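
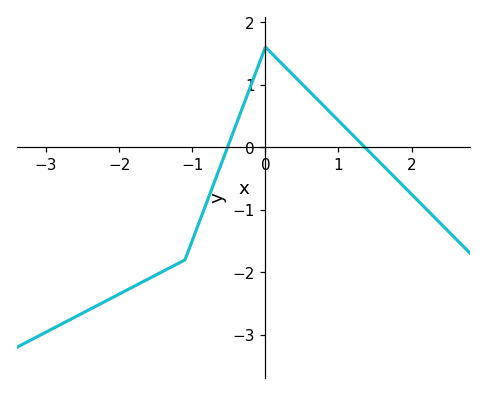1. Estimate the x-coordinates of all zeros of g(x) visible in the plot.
-0.5, 1.4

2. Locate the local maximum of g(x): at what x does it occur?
0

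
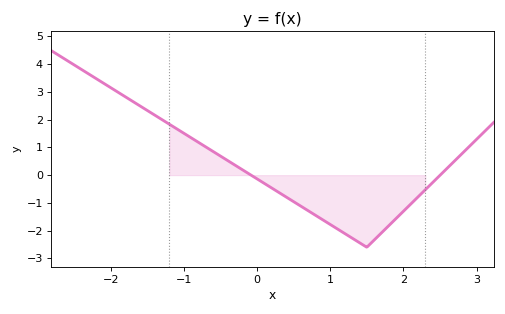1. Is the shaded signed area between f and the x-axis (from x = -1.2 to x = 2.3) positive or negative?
negative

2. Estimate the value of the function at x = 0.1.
-0.3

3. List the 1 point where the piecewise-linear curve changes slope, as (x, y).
(1.5, -2.6)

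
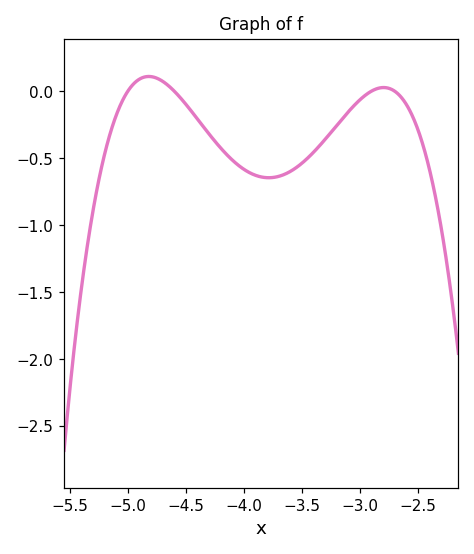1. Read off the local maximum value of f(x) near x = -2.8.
0.027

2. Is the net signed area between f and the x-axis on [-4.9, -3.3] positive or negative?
negative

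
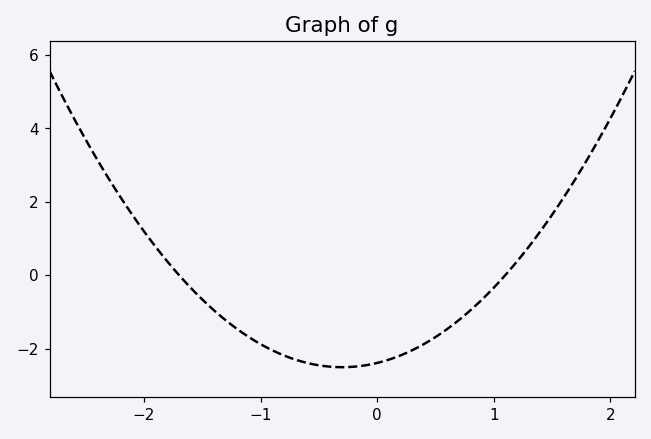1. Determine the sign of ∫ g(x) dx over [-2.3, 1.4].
negative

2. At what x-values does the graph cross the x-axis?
-1.7, 1.1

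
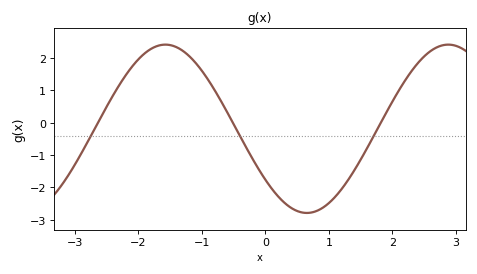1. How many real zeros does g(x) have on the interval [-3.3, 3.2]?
3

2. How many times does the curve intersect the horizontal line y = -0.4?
3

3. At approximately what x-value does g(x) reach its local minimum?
0.653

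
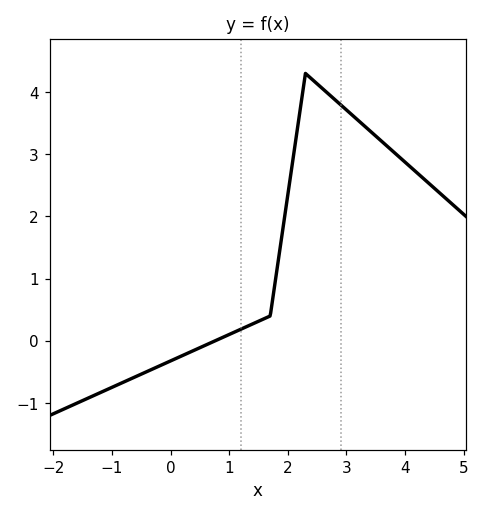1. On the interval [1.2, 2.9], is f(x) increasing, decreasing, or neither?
neither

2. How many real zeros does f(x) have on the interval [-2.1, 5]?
1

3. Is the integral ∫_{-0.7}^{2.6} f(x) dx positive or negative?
positive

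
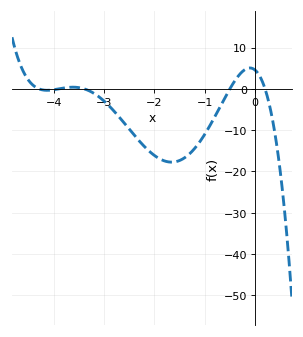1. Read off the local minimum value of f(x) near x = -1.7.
-18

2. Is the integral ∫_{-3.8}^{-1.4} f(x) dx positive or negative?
negative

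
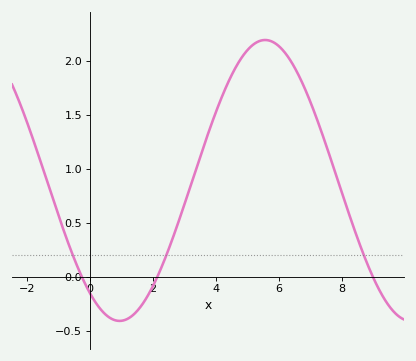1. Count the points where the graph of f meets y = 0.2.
3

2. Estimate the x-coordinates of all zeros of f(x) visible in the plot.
-0.261, 2.14, 8.98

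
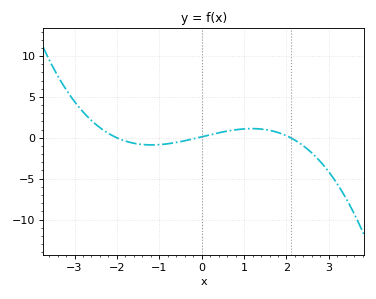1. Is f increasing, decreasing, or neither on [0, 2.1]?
neither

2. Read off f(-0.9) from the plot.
-0.792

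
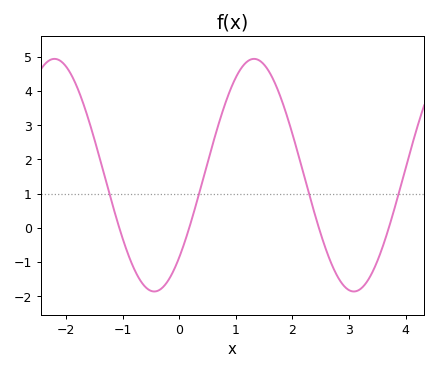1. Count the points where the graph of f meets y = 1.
4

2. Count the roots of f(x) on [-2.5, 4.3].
4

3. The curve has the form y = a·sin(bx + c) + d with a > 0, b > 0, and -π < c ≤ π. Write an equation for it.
y = 3.4sin(1.78x - 0.78) + 1.54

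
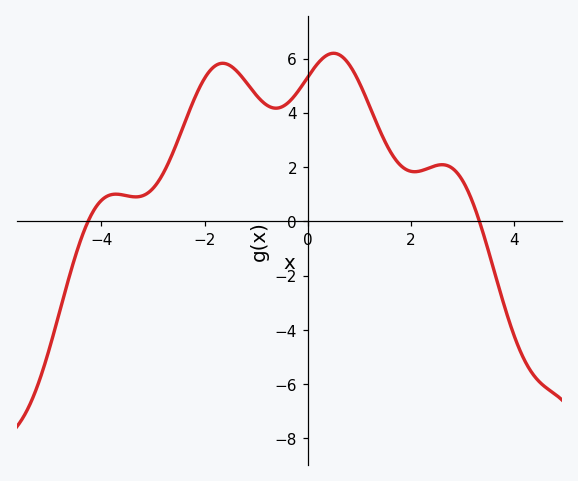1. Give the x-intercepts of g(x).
-4.26, 3.33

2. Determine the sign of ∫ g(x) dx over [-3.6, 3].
positive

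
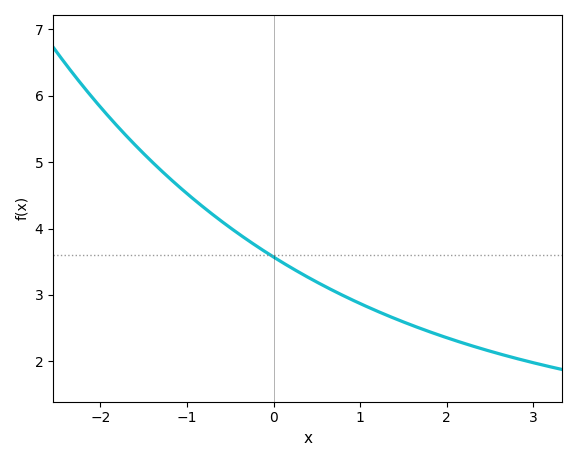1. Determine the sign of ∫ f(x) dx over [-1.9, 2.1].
positive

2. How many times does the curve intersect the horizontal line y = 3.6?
1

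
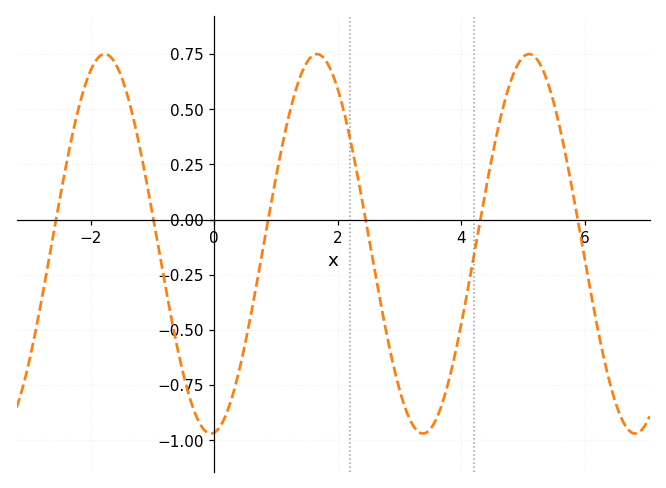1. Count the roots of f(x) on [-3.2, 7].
6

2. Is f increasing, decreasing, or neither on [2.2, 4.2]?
neither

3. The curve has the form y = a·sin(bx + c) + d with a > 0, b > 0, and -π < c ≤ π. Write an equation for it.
y = 0.86sin(1.8x - 1.5) - 0.11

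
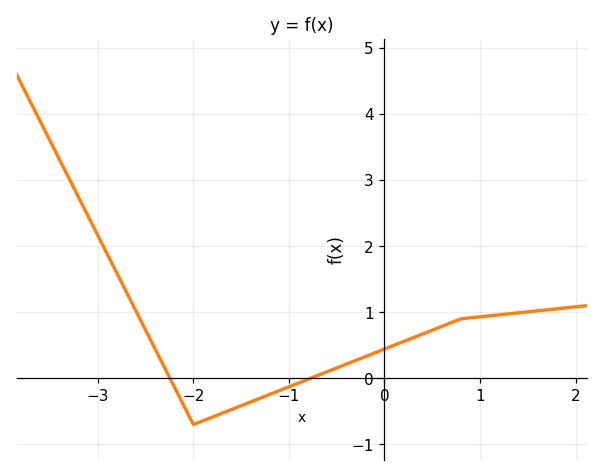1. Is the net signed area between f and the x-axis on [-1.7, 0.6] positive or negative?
positive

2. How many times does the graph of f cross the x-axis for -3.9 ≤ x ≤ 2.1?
2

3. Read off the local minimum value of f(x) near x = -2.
-0.7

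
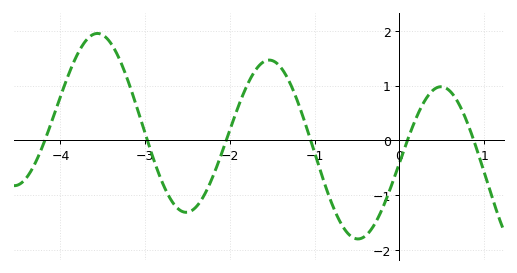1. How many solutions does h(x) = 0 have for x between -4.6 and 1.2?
6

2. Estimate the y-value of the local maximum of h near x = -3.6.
1.96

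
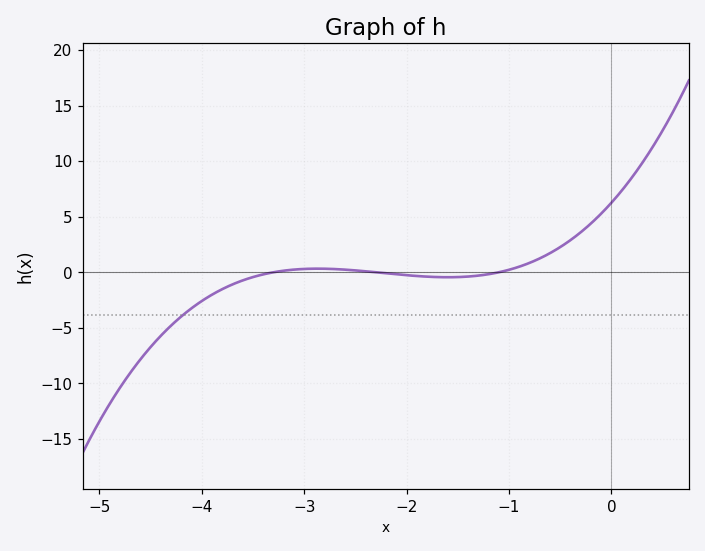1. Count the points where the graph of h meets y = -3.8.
1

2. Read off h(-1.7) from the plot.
-0.5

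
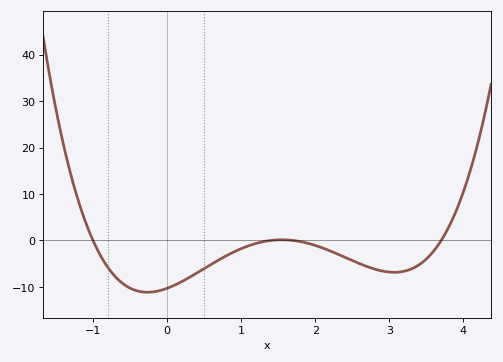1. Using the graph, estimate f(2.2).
-2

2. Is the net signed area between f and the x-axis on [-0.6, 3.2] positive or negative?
negative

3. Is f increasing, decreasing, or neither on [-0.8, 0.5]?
neither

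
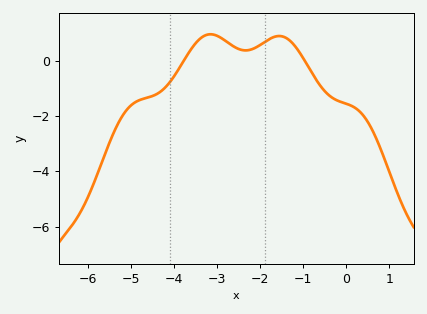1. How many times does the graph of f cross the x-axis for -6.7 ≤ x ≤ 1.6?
2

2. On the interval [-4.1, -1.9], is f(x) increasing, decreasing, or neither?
neither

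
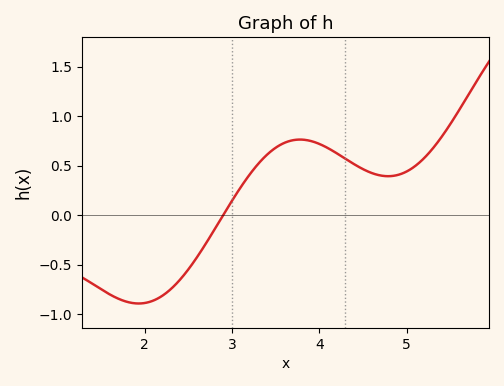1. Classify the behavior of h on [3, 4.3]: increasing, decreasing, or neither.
neither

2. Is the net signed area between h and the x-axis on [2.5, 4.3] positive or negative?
positive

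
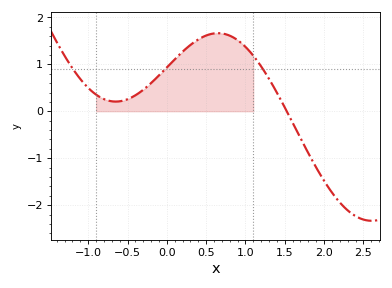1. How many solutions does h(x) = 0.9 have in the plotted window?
3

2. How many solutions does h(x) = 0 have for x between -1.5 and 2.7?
1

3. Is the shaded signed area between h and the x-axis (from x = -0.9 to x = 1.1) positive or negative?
positive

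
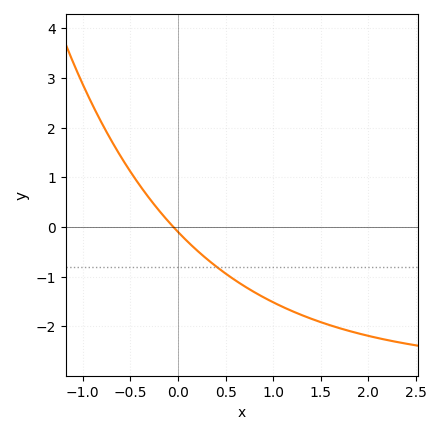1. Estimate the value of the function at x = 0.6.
-1.1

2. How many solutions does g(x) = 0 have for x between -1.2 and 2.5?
1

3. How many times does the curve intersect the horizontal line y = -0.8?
1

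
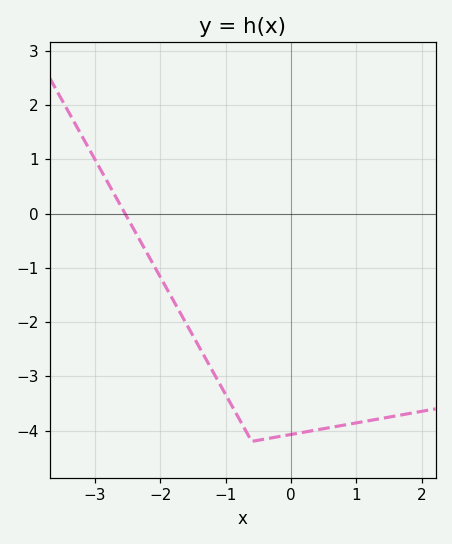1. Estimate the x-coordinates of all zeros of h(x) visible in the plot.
-2.54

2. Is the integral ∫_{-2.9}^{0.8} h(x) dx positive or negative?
negative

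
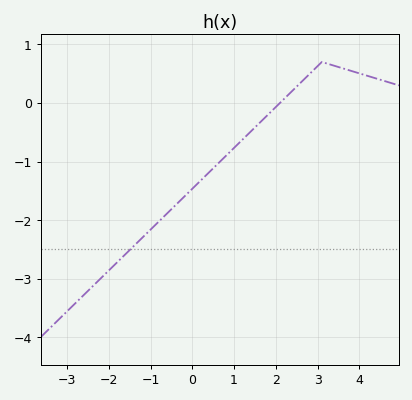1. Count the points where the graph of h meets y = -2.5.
1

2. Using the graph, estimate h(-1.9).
-2.79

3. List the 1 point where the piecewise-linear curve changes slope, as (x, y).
(3.1, 0.7)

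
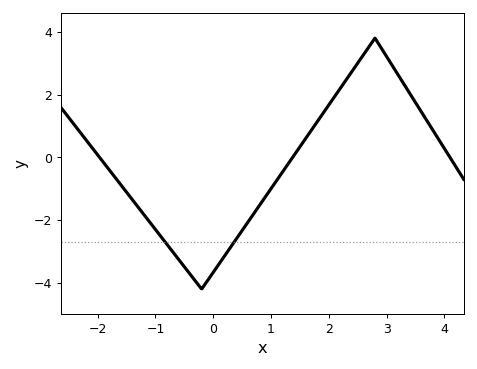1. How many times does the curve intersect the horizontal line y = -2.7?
2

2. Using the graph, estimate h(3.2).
2.63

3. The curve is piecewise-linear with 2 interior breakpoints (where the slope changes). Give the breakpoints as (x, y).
(-0.2, -4.2); (2.8, 3.8)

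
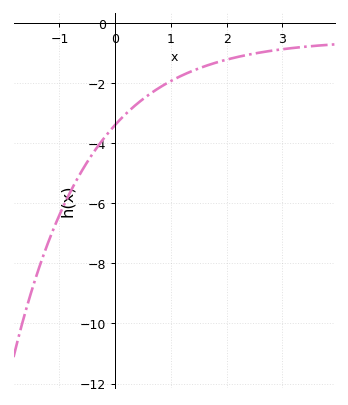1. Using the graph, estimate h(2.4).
-1.04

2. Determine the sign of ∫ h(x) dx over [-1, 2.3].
negative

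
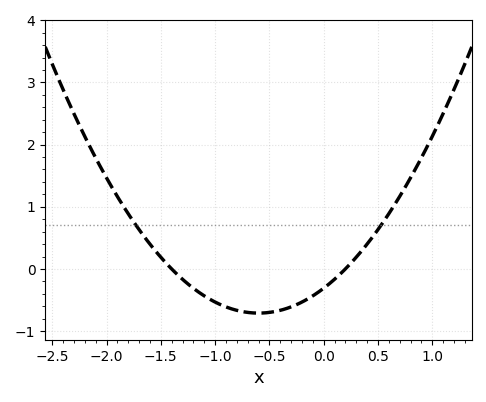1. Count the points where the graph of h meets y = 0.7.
2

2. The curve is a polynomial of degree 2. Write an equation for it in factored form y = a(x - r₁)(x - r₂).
y = 1.11(x + 1.4)(x - 0.2)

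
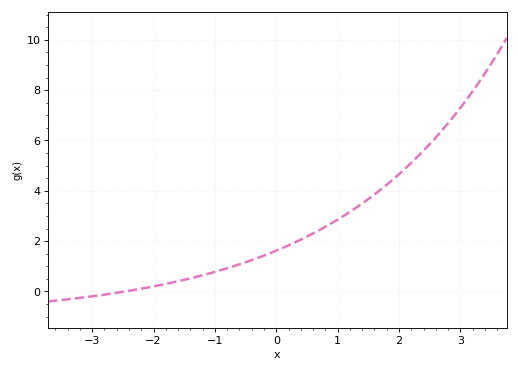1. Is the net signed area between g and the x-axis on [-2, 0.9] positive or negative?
positive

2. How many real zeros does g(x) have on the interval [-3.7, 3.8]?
1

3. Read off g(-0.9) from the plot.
0.847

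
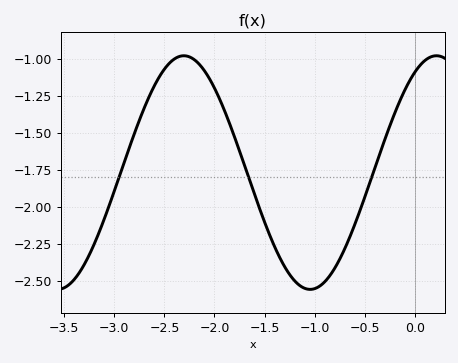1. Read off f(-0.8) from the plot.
-2.42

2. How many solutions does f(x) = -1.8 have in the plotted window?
3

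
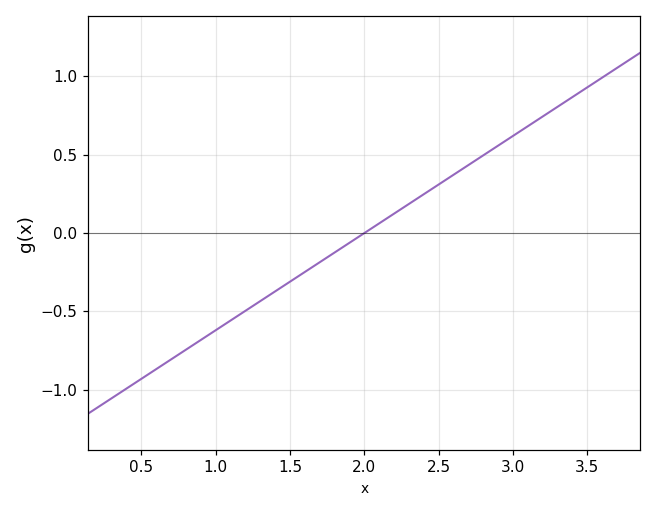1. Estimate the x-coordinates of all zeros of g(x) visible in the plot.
2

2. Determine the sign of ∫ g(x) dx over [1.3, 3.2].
positive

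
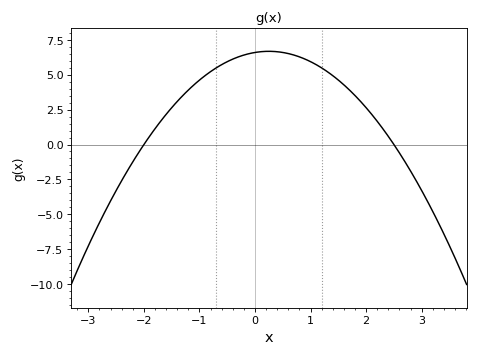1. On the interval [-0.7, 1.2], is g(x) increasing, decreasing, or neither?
neither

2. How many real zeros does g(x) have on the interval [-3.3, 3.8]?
2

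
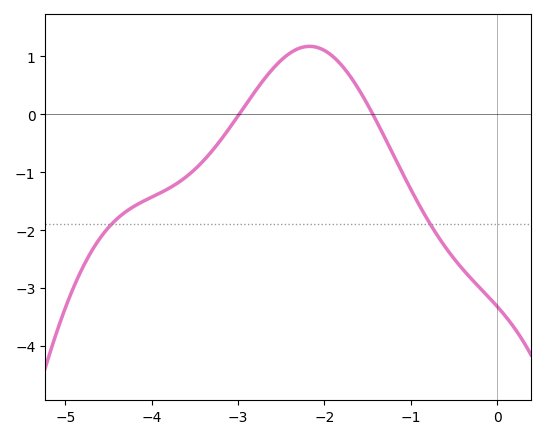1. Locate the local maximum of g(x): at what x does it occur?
-2.17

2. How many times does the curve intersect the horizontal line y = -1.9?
2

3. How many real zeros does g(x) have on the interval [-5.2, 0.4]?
2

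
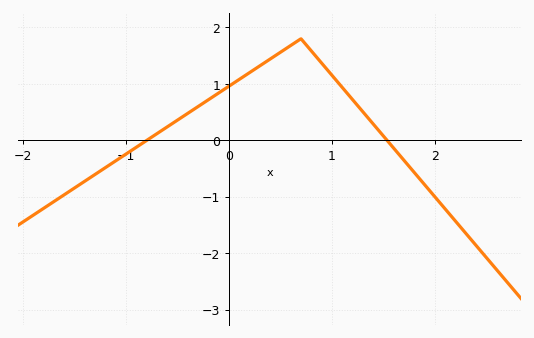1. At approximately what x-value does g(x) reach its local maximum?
0.7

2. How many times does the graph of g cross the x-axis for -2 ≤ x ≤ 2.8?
2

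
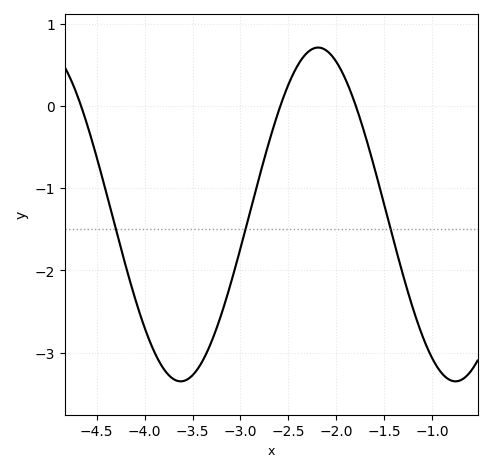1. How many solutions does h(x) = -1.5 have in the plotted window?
3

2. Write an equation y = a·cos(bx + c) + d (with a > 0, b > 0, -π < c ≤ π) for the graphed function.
y = 2.03cos(2.2x - 1.5) - 1.32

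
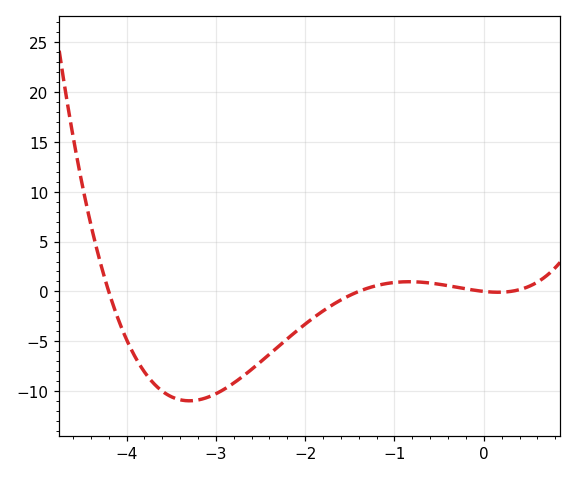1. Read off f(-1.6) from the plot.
-1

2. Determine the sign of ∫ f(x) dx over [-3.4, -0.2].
negative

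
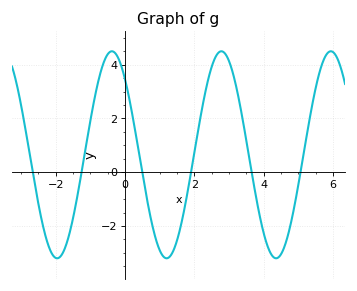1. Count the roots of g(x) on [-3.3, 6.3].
6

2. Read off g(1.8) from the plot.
-0.744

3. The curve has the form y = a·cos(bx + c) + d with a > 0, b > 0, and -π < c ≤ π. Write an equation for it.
y = 3.85cos(1.99x + 0.76) + 0.65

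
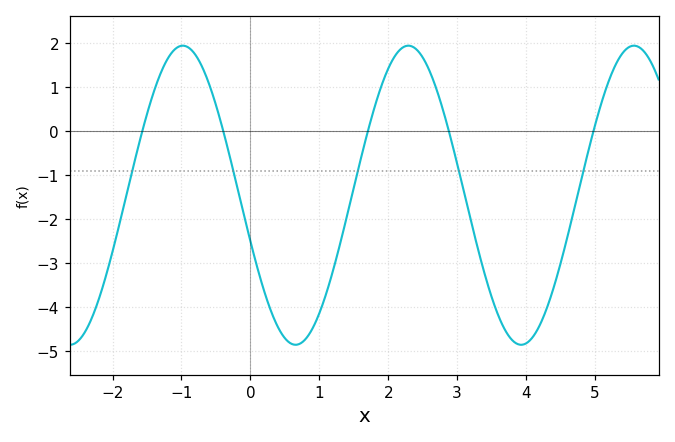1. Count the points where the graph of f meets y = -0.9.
5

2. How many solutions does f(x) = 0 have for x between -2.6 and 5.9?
5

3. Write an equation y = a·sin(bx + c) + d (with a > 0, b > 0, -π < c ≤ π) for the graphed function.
y = 3.4sin(1.92x - 2.83) - 1.46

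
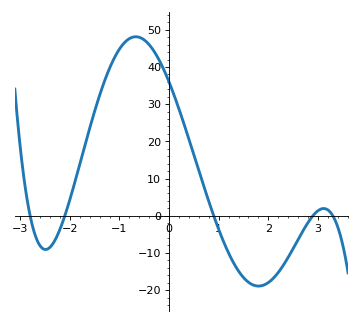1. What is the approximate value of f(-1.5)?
28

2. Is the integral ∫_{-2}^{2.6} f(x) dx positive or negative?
positive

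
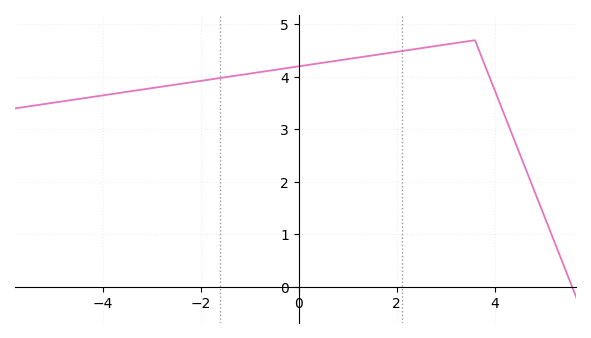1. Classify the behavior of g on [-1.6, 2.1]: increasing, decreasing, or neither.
increasing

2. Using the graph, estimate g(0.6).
4.3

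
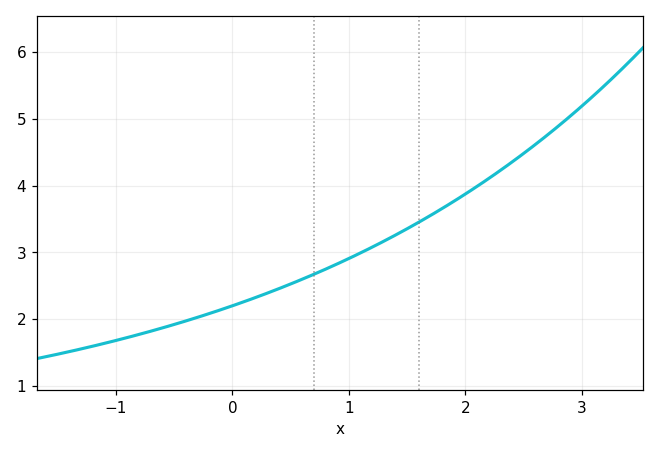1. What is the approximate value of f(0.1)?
2.26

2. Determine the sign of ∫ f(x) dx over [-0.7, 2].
positive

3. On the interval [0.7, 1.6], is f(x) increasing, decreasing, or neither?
increasing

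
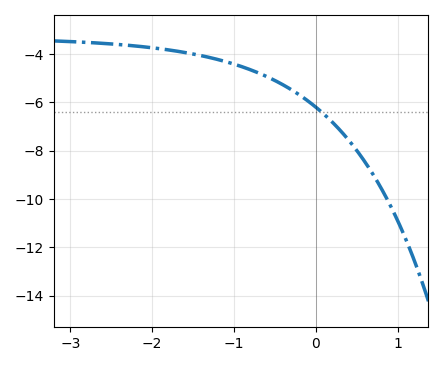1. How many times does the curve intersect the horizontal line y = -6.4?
1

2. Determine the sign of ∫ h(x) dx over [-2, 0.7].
negative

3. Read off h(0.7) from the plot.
-9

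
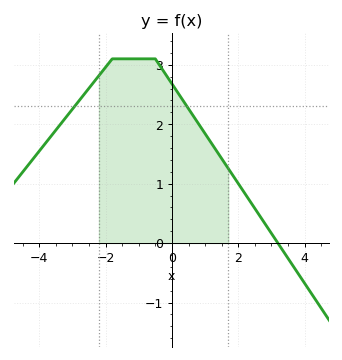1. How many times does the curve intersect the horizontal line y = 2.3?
2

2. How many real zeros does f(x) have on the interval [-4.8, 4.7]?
1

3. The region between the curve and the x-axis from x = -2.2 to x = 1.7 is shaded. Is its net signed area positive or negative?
positive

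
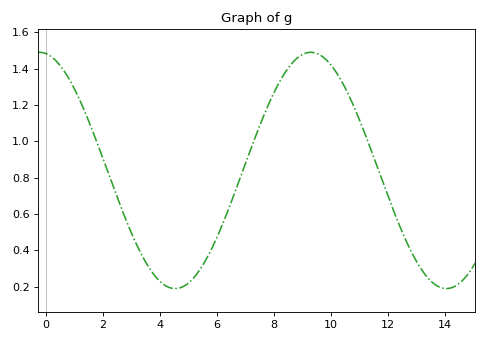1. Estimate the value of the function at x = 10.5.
1.29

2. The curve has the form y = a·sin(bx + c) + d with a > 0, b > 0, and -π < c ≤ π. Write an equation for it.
y = 0.65sin(0.66x + 1.72) + 0.84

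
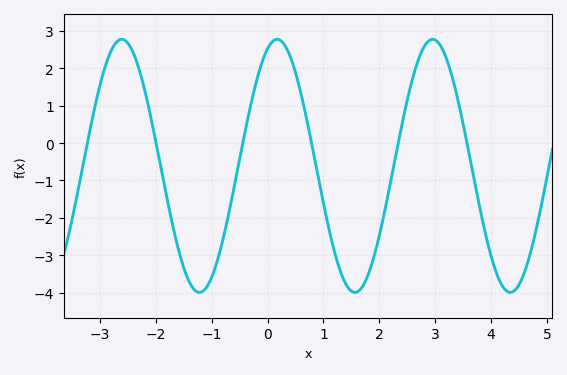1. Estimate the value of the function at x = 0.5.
1.9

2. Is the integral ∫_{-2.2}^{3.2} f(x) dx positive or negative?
negative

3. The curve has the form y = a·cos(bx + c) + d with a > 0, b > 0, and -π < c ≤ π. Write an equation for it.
y = 3.38cos(2.3x - 0.39) - 0.61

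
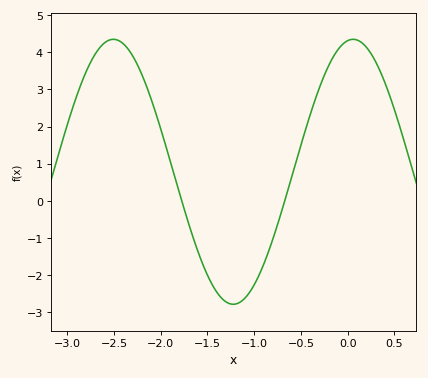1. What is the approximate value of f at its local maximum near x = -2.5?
4.3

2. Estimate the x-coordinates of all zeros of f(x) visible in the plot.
-1.8, -0.7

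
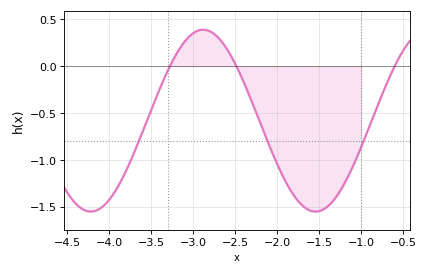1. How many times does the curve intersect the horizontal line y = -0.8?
3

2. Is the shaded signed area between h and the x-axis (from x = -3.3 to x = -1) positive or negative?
negative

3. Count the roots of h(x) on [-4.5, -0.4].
3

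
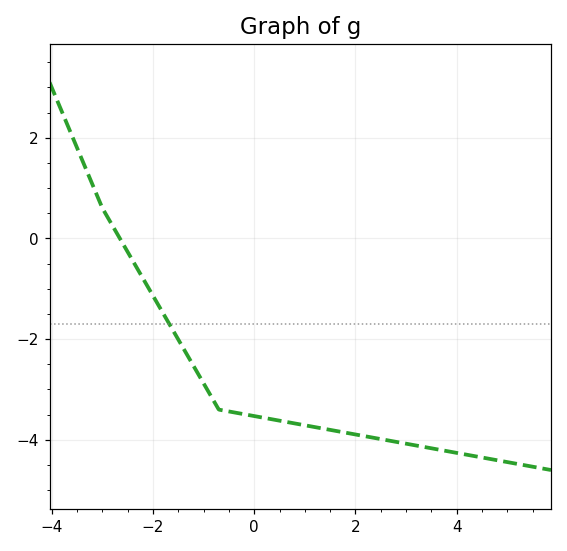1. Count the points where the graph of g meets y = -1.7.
1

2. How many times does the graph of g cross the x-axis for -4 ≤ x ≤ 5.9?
1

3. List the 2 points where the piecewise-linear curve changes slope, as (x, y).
(-3, 0.6); (-0.7, -3.4)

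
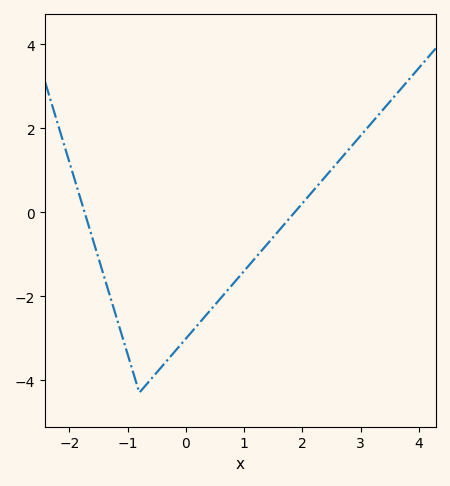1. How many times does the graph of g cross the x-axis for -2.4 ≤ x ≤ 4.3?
2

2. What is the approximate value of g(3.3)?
2.4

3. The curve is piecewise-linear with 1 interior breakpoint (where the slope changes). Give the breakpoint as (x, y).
(-0.8, -4.3)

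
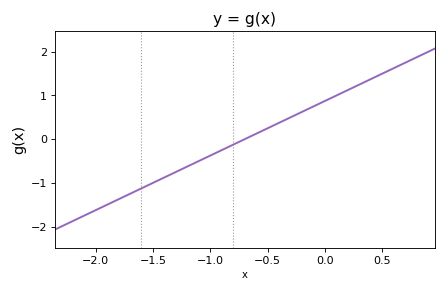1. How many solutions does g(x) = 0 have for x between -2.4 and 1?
1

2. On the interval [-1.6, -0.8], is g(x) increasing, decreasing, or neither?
increasing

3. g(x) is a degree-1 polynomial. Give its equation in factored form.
y = 1.25(x + 0.7)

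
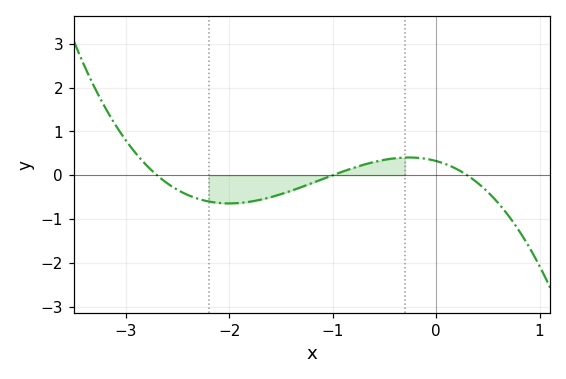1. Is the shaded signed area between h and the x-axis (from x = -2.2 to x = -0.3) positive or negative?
negative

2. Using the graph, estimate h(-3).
0.8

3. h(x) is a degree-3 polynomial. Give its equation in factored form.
y = -0.4(x + 2.7)(x + 1)(x - 0.3)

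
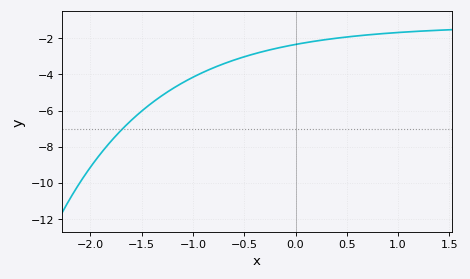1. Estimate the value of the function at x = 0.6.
-1.8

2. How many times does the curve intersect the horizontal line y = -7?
1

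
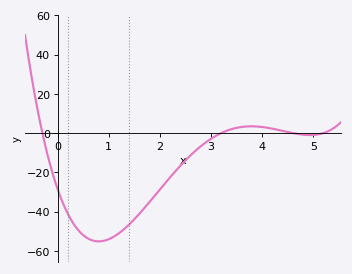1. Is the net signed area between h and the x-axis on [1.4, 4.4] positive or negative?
negative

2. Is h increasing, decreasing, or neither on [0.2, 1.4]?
neither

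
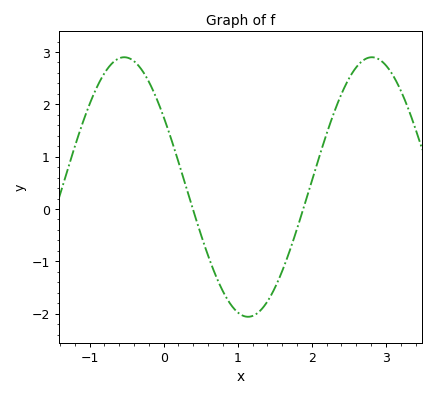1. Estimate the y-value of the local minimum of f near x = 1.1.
-2.1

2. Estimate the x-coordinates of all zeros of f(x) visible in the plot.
0.4, 1.9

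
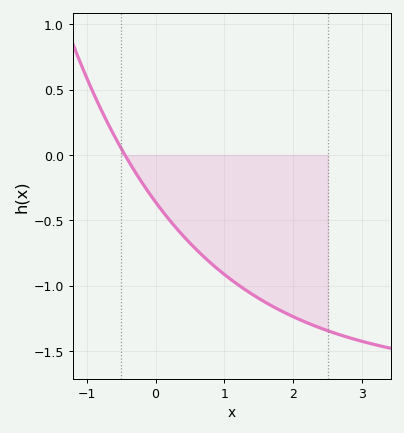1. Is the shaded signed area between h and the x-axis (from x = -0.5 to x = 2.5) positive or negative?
negative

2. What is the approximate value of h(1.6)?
-1.13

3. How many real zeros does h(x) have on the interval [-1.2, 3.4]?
1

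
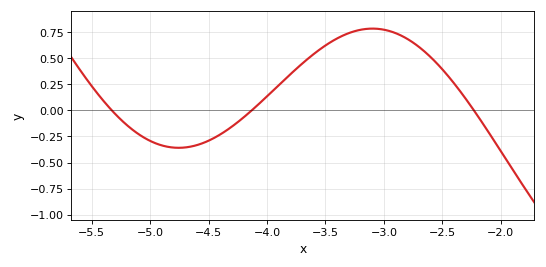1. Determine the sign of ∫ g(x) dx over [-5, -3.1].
positive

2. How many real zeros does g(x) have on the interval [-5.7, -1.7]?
3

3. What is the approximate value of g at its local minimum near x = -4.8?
-0.36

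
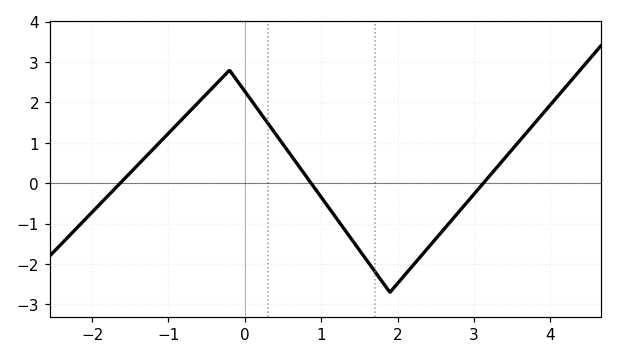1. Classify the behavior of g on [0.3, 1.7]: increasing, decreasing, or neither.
decreasing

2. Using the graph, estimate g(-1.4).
0.5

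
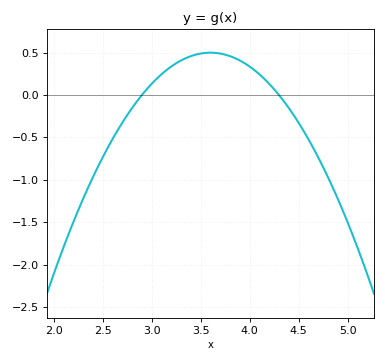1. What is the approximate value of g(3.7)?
0.49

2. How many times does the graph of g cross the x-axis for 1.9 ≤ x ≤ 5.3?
2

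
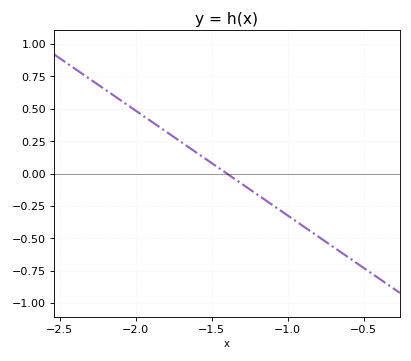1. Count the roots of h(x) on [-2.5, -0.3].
1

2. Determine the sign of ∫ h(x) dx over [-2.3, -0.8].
positive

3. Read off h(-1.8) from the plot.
0.324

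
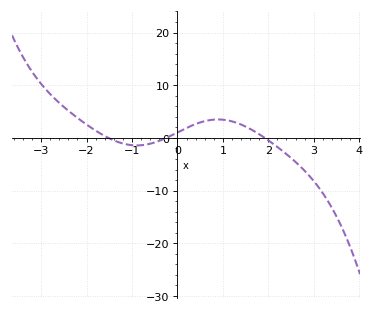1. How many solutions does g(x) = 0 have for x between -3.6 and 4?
3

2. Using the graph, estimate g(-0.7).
-1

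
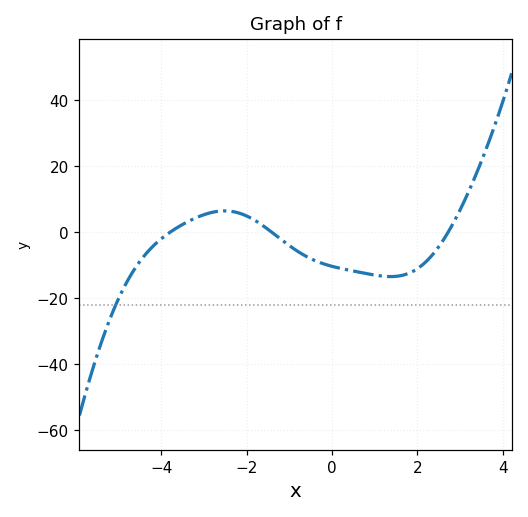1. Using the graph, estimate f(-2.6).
6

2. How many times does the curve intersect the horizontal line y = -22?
1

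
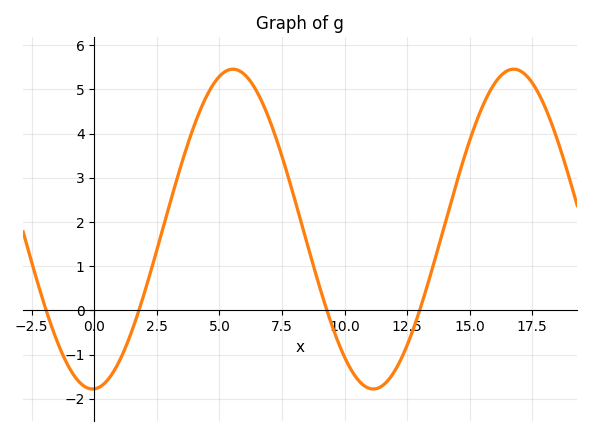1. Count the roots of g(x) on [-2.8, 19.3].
4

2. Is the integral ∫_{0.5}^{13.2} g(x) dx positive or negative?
positive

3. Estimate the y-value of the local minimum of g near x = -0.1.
-1.78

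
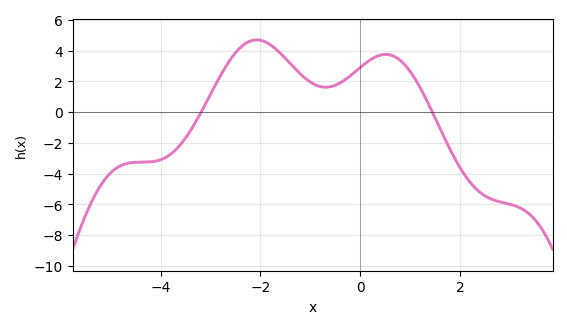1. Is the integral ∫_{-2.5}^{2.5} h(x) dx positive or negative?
positive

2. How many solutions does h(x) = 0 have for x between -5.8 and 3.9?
2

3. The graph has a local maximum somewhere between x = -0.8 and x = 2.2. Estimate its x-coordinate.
0.6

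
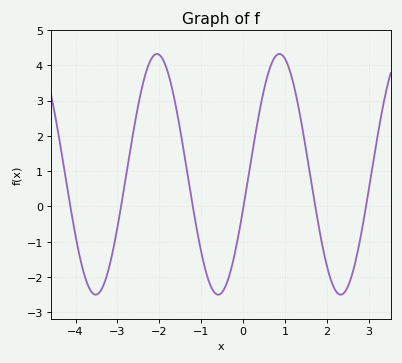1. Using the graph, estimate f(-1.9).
4.13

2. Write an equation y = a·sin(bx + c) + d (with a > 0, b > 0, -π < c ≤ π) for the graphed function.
y = 3.41sin(2.15x - 0.29) + 0.91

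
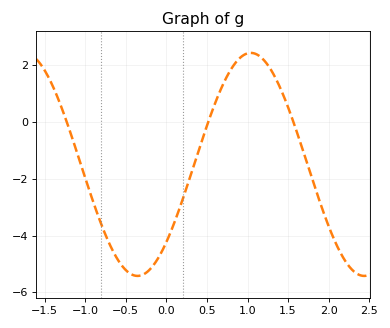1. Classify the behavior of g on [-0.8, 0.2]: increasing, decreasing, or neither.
neither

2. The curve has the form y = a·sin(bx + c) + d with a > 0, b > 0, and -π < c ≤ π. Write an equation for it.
y = 3.93sin(2.25x - 0.77) - 1.49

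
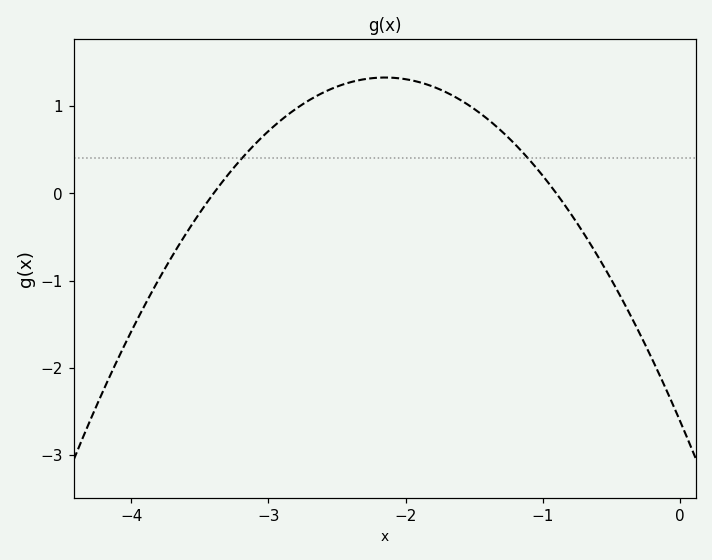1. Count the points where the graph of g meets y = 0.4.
2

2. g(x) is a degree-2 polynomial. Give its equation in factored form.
y = -0.85(x + 3.4)(x + 0.9)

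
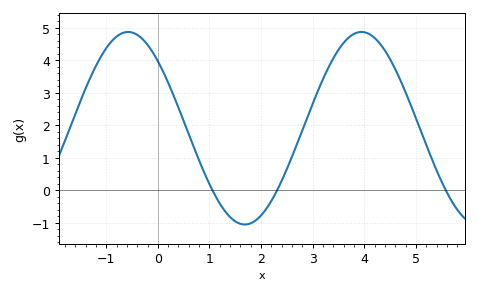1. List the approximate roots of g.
1.06, 2.31, 5.58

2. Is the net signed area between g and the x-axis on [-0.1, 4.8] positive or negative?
positive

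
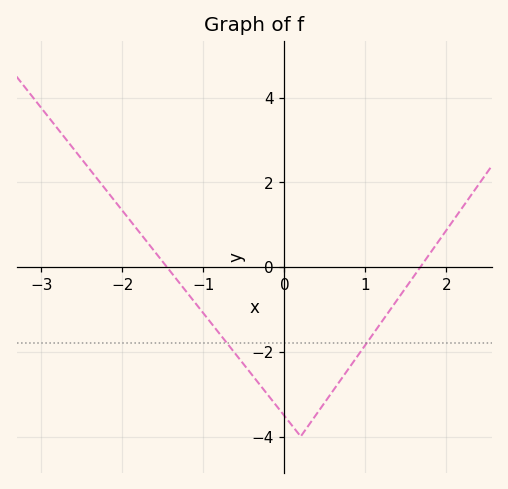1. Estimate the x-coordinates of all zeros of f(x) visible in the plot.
-1.5, 1.7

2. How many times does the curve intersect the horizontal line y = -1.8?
2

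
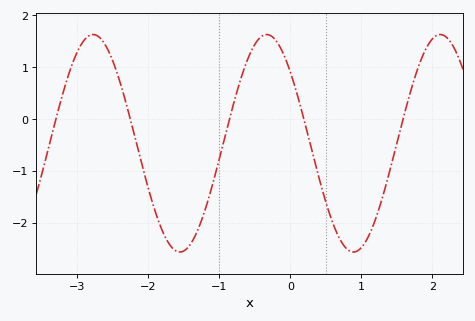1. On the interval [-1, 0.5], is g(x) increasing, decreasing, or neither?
neither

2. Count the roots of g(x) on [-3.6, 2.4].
5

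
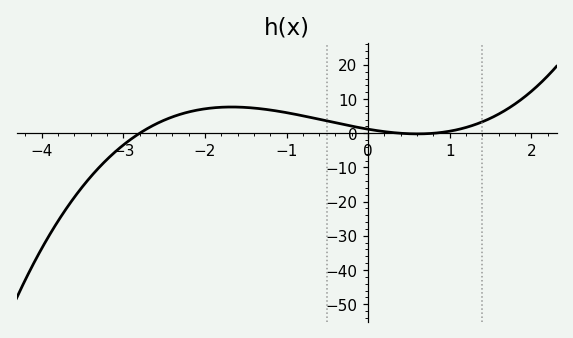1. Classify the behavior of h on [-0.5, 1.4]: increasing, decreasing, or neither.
neither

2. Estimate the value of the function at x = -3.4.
-12.7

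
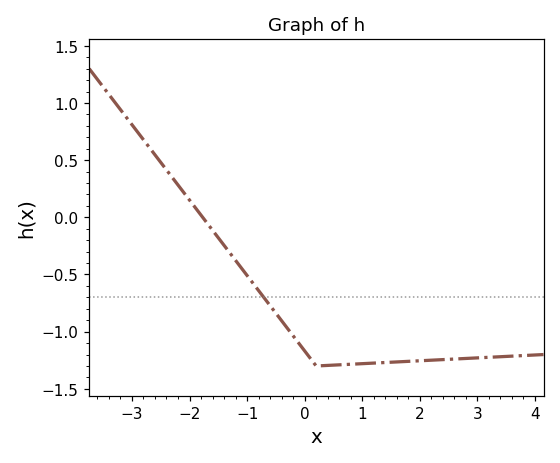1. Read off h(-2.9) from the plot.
0.75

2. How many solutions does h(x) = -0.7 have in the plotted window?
1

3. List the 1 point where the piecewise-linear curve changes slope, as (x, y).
(0.2, -1.3)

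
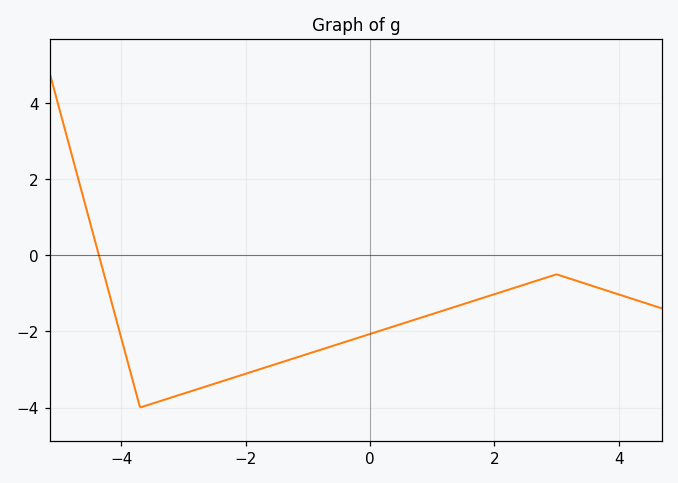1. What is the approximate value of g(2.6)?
-0.709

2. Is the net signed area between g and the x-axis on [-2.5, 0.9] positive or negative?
negative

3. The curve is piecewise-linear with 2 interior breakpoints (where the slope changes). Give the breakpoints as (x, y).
(-3.7, -4); (3, -0.5)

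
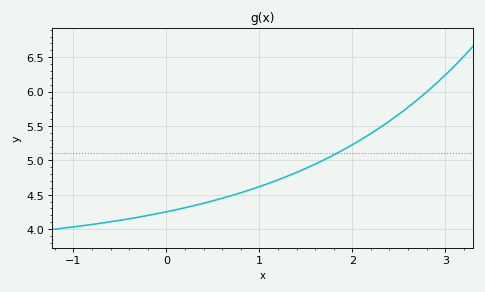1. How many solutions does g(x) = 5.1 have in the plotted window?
1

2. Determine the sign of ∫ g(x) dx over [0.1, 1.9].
positive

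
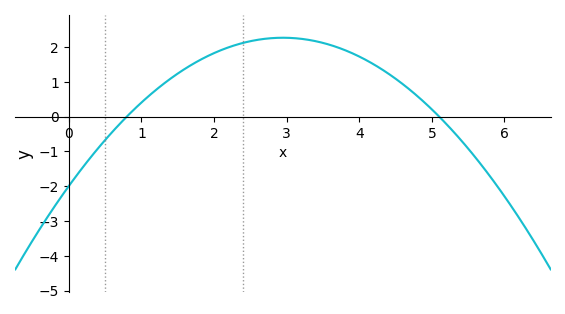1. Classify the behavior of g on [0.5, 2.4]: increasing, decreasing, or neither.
increasing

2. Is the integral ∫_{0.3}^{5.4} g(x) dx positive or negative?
positive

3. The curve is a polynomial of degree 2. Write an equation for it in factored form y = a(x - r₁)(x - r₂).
y = -0.49(x - 0.8)(x - 5.1)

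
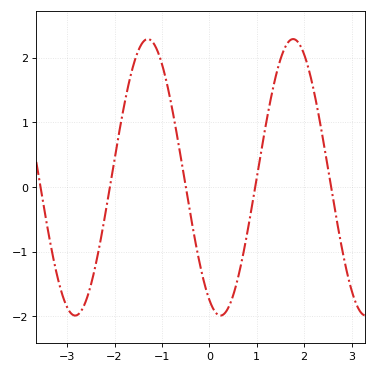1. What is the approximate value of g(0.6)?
-1.42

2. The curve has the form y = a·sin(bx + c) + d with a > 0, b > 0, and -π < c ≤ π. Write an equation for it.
y = 2.14sin(2.05x - 2.05) + 0.15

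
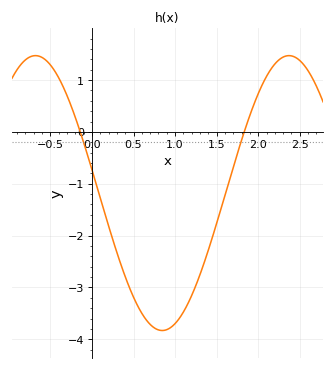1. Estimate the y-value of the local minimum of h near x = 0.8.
-3.83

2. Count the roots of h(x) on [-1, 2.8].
2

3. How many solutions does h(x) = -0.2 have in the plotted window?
2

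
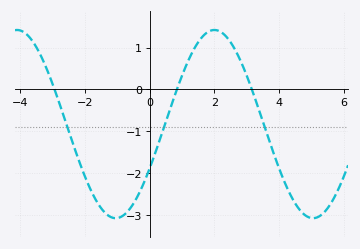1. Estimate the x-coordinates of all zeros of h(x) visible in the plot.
-3, 0.8, 3.2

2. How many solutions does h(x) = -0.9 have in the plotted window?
3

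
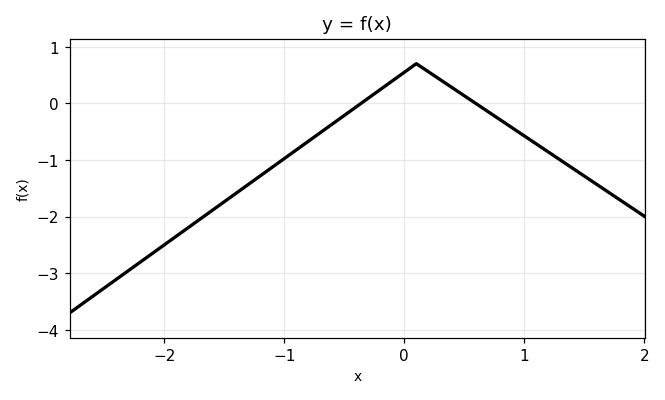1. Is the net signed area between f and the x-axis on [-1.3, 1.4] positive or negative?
negative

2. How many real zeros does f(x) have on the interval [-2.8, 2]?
2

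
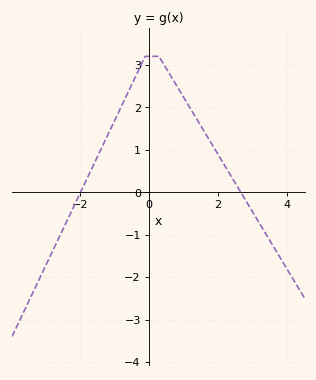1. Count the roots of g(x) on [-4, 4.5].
2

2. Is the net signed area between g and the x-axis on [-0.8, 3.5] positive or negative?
positive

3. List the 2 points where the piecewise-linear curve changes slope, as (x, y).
(-0.1, 3.2); (0.3, 3.2)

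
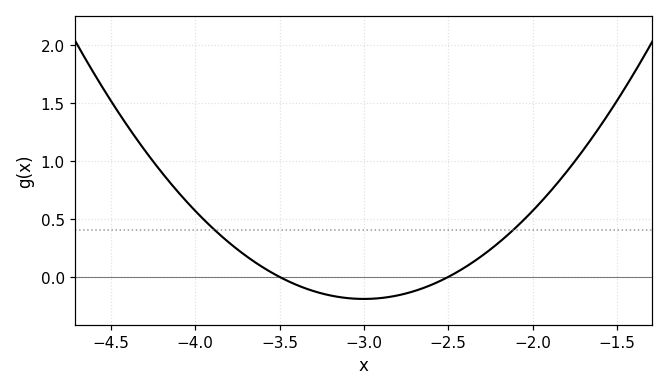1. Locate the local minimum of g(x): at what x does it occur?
-3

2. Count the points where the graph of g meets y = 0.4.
2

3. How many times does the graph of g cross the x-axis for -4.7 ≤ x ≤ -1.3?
2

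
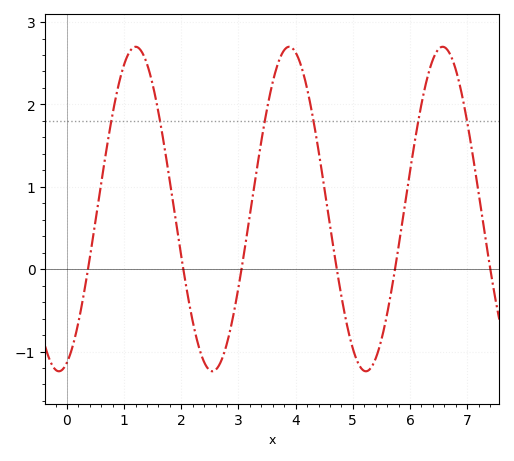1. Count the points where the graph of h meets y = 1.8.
6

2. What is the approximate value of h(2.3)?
-0.9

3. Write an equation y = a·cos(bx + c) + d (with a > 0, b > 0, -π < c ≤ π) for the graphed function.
y = 1.97cos(2.3x - 2.8) + 0.73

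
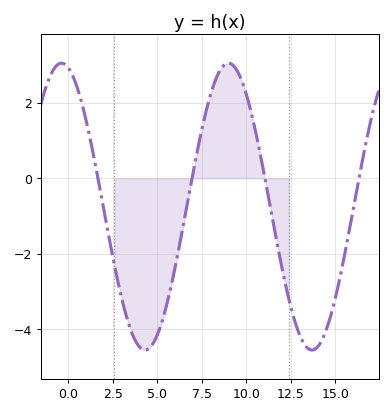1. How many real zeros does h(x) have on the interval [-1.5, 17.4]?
4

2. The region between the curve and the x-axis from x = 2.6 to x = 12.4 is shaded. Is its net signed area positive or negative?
negative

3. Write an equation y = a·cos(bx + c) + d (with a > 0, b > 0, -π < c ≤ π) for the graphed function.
y = 3.8cos(0.67x + 0.25) - 0.75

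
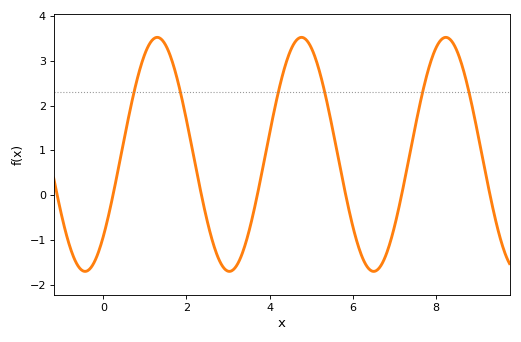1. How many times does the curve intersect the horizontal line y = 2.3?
6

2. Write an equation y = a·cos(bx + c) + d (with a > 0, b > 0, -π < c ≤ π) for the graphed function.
y = 2.61cos(1.81x - 2.35) + 0.91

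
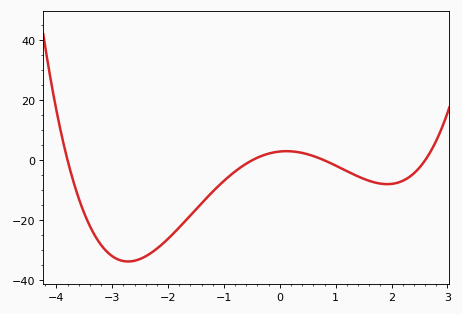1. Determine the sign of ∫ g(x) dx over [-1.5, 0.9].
negative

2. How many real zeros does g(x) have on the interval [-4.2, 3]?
4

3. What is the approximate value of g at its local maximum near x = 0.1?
3.07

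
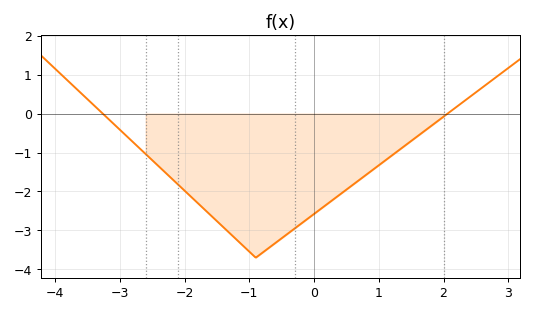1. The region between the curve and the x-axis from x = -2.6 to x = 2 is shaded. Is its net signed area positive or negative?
negative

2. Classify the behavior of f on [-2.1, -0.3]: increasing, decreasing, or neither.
neither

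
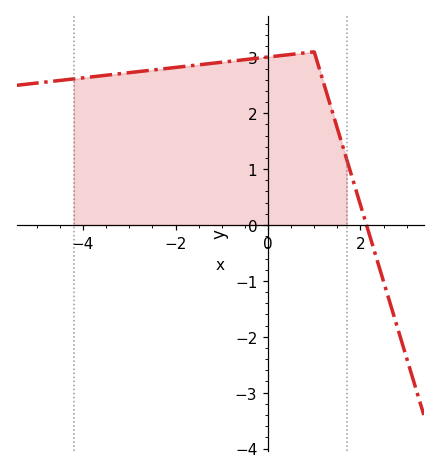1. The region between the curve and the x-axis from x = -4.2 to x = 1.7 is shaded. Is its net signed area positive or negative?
positive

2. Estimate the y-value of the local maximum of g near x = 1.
3.1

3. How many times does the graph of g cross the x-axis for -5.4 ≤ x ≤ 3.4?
1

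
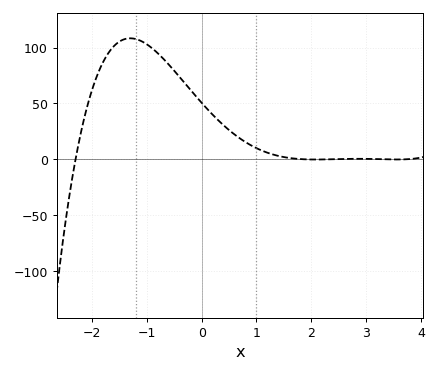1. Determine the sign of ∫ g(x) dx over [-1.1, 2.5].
positive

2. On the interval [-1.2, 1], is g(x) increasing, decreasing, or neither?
decreasing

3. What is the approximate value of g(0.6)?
20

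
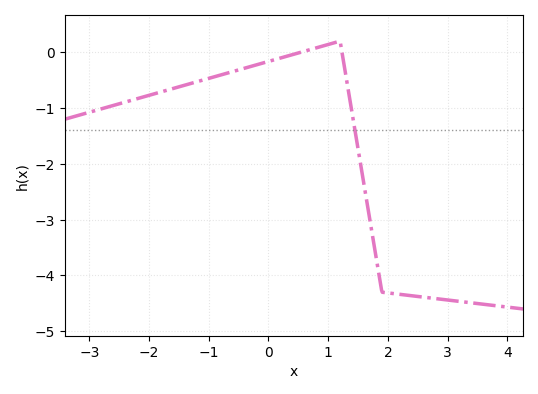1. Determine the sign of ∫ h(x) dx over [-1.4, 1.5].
negative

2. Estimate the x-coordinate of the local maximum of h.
1.2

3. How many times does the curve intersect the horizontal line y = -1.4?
1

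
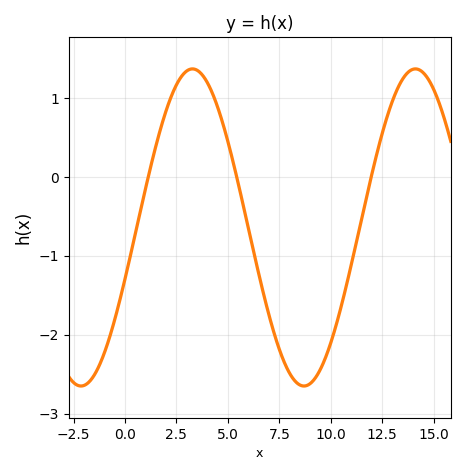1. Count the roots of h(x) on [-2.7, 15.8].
3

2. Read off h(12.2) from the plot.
0.3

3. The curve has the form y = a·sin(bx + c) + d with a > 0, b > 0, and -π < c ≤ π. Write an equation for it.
y = 2.01sin(0.58x - 0.33) - 0.64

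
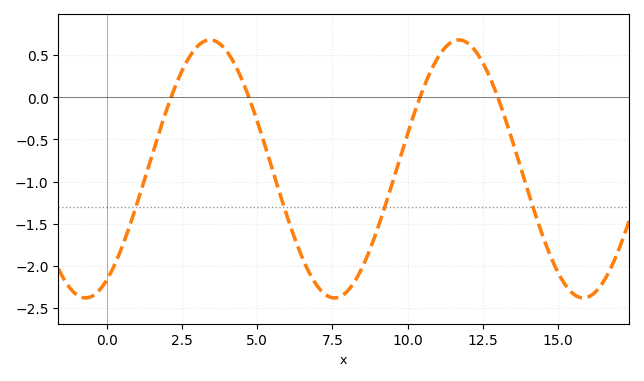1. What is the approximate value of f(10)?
-0.431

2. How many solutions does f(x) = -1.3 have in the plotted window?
4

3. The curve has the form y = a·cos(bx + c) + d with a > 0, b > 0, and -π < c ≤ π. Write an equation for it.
y = 1.53cos(0.76x - 2.61) - 0.85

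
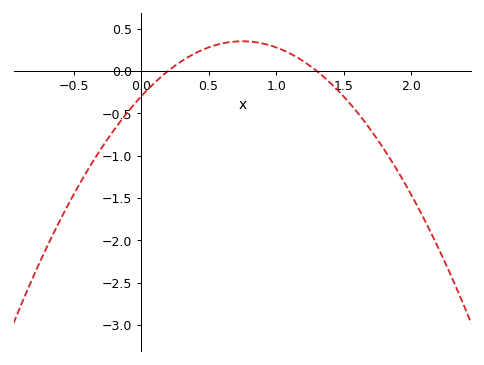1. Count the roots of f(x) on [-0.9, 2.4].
2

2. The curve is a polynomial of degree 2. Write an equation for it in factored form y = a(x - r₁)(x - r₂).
y = -1.16(x - 0.2)(x - 1.3)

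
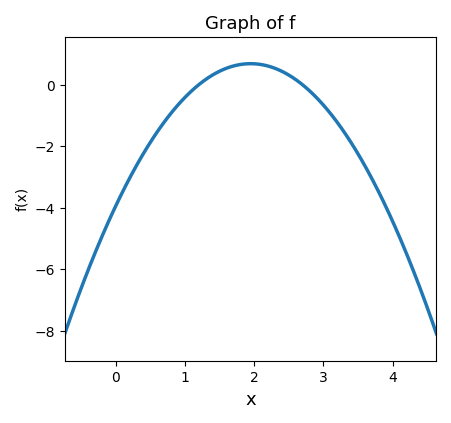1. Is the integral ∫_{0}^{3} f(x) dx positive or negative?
negative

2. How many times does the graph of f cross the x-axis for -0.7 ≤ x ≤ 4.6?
2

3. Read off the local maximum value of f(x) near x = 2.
0.686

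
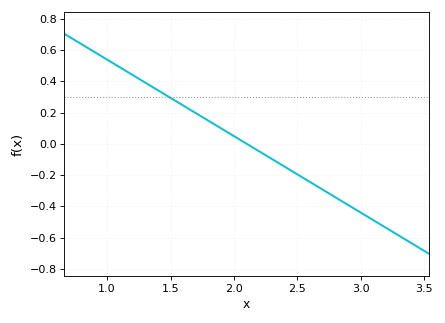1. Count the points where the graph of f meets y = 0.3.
1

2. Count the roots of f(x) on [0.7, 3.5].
1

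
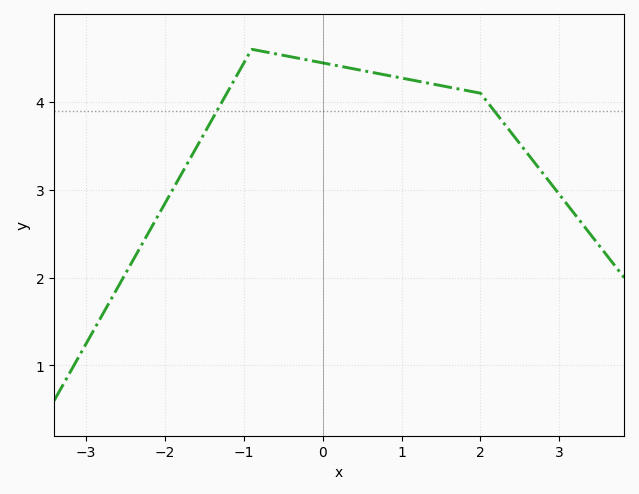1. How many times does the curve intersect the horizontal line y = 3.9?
2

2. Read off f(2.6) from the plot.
3.41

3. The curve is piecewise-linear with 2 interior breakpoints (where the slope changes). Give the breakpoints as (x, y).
(-0.9, 4.6); (2, 4.1)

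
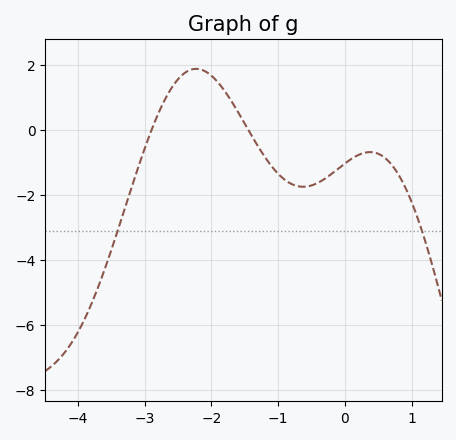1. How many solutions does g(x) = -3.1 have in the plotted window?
2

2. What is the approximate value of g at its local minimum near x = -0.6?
-1.8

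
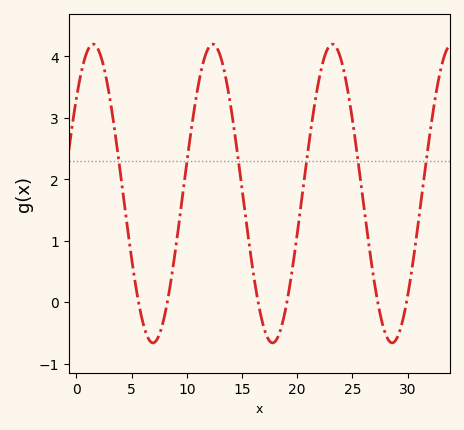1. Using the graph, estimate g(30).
0.1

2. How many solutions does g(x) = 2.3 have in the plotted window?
6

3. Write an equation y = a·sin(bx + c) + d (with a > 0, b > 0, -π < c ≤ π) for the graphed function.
y = 2.43sin(0.58x + 0.692) + 1.77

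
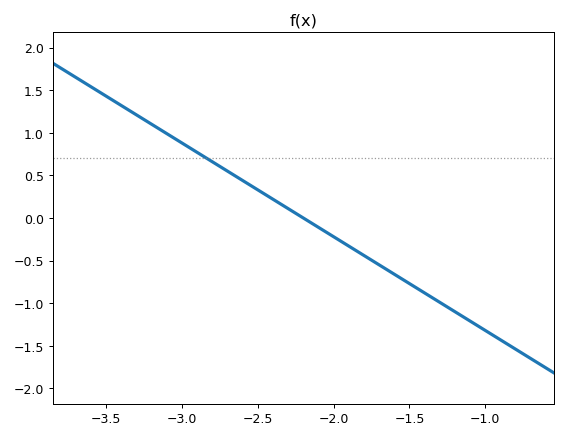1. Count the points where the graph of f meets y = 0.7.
1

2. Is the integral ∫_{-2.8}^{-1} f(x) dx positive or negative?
negative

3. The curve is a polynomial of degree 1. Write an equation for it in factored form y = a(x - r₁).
y = -1.1(x + 2.2)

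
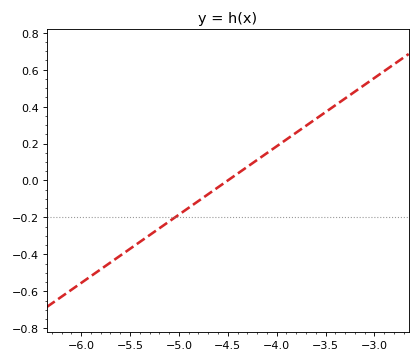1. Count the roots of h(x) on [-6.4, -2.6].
1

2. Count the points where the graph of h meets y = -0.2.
1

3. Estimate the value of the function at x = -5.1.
-0.222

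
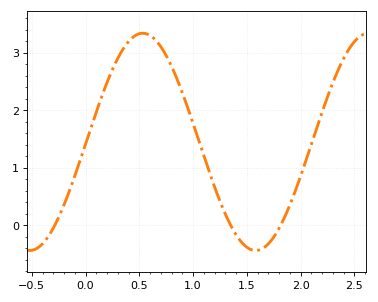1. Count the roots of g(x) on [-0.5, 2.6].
3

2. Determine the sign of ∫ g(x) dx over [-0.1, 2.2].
positive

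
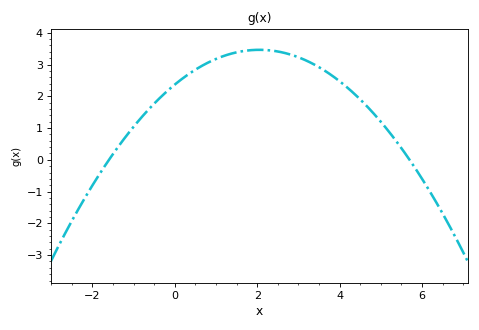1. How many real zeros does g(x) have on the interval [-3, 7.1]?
2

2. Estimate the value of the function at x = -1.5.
0.187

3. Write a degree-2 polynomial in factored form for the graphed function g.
y = -0.26(x + 1.6)(x - 5.7)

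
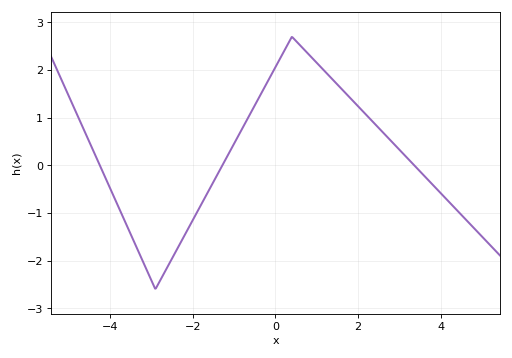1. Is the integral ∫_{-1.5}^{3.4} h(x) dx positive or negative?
positive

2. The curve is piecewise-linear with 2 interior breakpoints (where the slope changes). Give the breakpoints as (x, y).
(-2.9, -2.6); (0.4, 2.7)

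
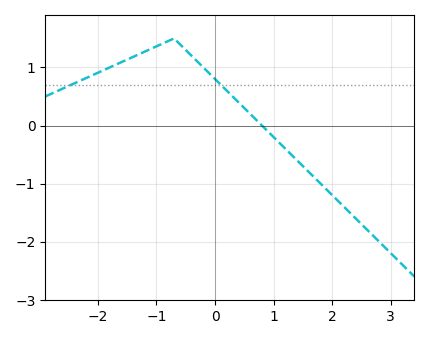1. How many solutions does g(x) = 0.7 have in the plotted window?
2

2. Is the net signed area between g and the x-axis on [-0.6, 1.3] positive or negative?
positive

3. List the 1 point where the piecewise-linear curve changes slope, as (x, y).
(-0.7, 1.5)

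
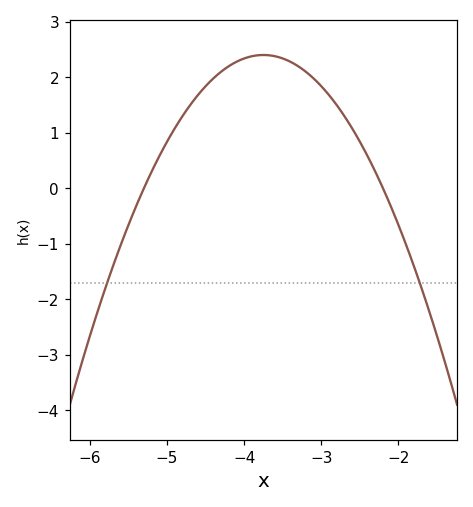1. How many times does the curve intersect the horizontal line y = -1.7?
2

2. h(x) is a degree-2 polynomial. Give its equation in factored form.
y = -1(x + 5.3)(x + 2.2)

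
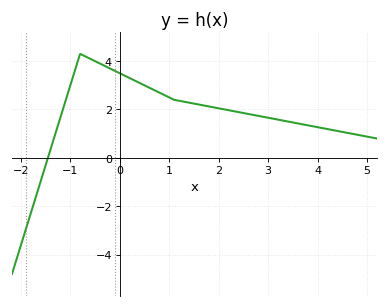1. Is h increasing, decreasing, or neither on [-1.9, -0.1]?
neither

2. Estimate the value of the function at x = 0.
3.5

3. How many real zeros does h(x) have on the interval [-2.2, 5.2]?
1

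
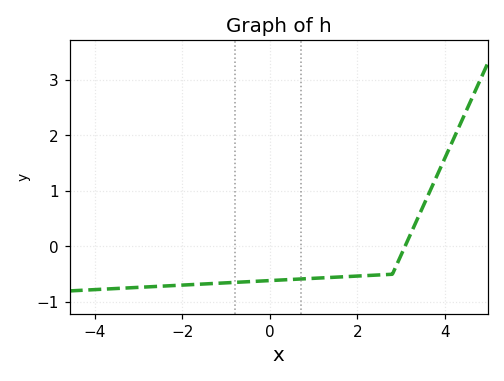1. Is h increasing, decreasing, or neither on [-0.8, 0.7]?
increasing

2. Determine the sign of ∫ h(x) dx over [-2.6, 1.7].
negative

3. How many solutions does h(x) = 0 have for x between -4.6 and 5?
1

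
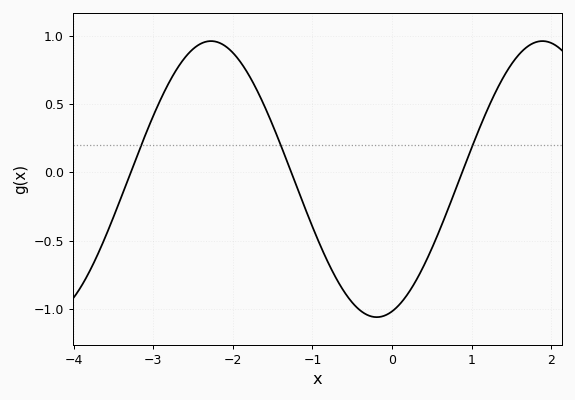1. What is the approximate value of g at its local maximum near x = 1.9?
0.96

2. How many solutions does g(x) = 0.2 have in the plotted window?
3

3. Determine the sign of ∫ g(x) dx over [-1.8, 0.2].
negative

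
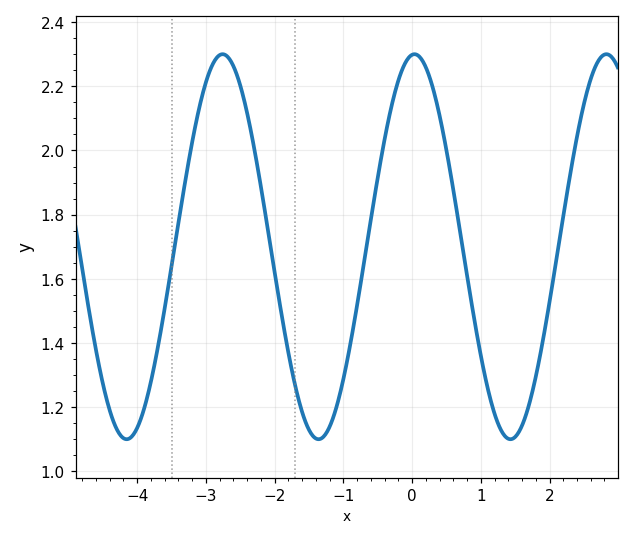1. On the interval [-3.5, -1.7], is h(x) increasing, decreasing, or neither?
neither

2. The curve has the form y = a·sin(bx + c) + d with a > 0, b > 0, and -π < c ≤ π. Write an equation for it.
y = 0.6sin(2.2x + 1.5) + 1.7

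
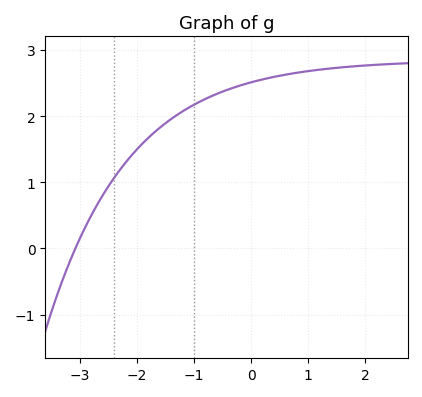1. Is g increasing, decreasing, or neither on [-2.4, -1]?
increasing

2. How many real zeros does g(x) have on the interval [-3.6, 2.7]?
1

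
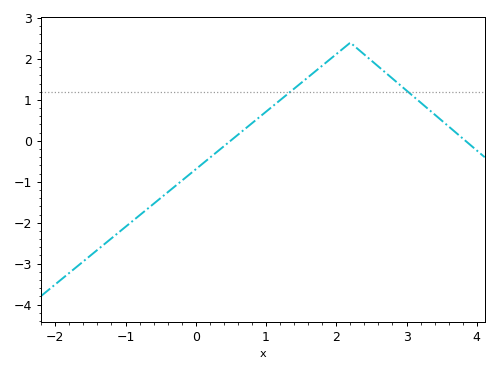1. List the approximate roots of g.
0.5, 3.8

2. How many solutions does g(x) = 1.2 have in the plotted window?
2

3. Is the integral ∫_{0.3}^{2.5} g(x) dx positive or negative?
positive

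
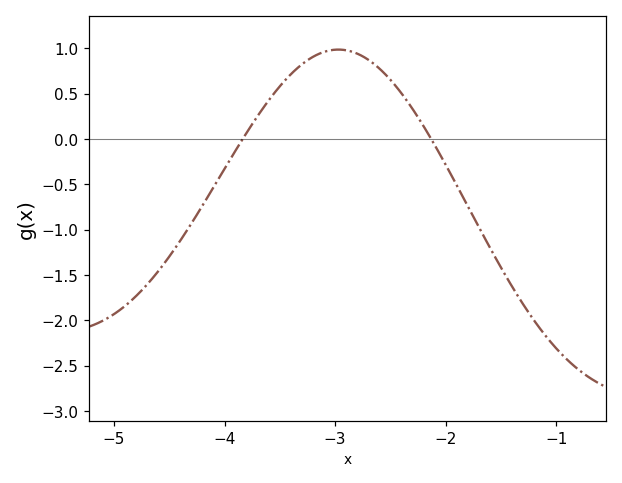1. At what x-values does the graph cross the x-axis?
-3.8, -2.1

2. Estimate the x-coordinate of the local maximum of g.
-3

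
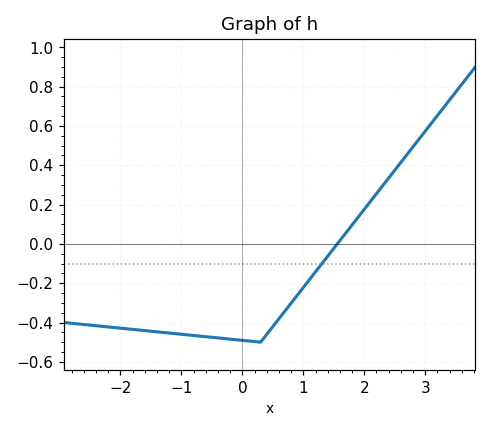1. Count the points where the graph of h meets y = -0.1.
1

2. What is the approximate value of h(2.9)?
0.54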